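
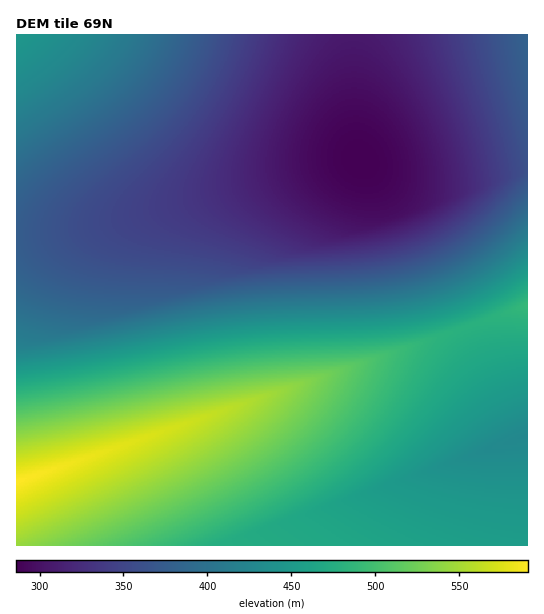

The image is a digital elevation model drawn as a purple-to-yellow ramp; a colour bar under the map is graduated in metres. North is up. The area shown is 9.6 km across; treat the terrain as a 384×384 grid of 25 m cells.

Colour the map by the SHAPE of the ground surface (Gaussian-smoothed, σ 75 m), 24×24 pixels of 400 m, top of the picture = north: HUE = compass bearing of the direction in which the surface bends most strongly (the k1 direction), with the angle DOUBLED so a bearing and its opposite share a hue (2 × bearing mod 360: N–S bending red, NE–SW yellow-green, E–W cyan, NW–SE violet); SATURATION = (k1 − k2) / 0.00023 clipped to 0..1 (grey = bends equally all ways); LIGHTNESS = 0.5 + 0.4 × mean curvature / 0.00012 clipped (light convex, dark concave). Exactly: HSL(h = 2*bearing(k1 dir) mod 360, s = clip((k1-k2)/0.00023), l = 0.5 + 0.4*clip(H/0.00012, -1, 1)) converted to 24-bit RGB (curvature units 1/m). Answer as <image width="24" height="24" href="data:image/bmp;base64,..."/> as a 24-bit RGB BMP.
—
<image width="24" height="24" href="data:image/bmp;base64,Qk32BgAAAAAAADYAAAAoAAAAGAAAABgAAAABABgAAAAAAMAGAAATCwAAEwsAAAAAAAAAAAAAf3+Df3+Df3+Df3+DgH+DgH+DgH+CfoKCboRkS3wyPnUiTX41b4RofoSDf4OEfoKFfoKFfoGFfoCFfn+FfX6Ffn2Ff32FgH2Ff3+Ef3+Ef3+Ef3+EgH+EgH+EgH+EgICEgICEgIGEfYSBaIVeR3wuPnYjT4E7boZtfYOGfoGGfYCGfX+GfX2Gfn2Gf32GgH2Fnn+2gH6Kf36Gf36GgH+GgH+GgH+GgICFgICFgIGFgIKFgIOGf4SGe4aDYYdXQnsrPXclUYJBcYZ4fH6HfHyHfnyHf3yGgXyG4rj868z/16f2mH6vgX6KgH+IgX+IgYCHgICHgIGHgIKHgISHgISIf4WIfoWJfoSJeIiGWoZQP3gqPnUnV4FIdISFgHuHgnuHfX+KgX2SrYTN6MP/7Mz/0aDxlH6ngoCLgYCJgYGJgYOJgYSJgIWJf4WKfoWKfoSKfYKKfICKe32JdIOHWIJKQXMpQ3MqYYBOfH+LfH6LfX2Lfn2Mhn2XuIrY7Mz/7Mz/y5rqkIChgYOLgYSKgYWLgIWLf4WLfYOLfIGLe36KenuKe3mJfXiIf3iIe3CEW35De4CLfH6LfH2MfX2Mf32MgH6Mgn+MjH+bwpLh7Mz/68z/wpXiiIGbgIWMf4SLfYKLfICLenyKeXmJe3iJfneIgHaIg3aHhnaHeoGJe3+Ke32KfHyLfn2LgH6Lgn+Lg4CLg4KLg4KMkIKgyZvo68z/68z/tozZgX2We32KeXmJeneIfHaIf3WHgnSHhXSHh3WGcYZ9eYCHen6He32IfH2If36JgX+Jg4GJg4KJg4OJhIWKg4aKgoWLkYGlzp/v68z/5r7/rH7OgXWPfnSGgHOGg3OGhnOGhnODOHIiO3MlV4FLdIN9fH6Dfn6EgICFgoGFg4OGhISGhIaHhIaHg4aHgYSHf4GHfXyIlHir0pr07Mz/4Kn+qHLCiHCKhXGChXJ/dIB4an9pTXo7Om4gQHMnYoFSe4F5gIJ/goSAg4WBg4aBg4aCgoWCgYODf3+DfXuCfXiCfXWCgHGFnm6z2pn67cn/3577qnG3cH5wcX1wcn1xdH1ybH9jTno0PHEeR3koaoZWgId3god8goZ8gYR9gIJ+f319fnp/fnZ/fnJ/f29/gG5+gG19hm2CrW+846X8cXxrcXxrcXxsc31sdX5td4BueYJuboVbTX4tP3UbS34qb4daf4R1gIF4fnx4fHZ4fHN5fG96fW15fmt5f2t4gGx3gW51g3B0cnxpcXxocXxocn1oc35odYBpd4NqeYVrfIdsfIhsbYhUSnsoPXAbTXctcH1denRxenBzem10e2t0fGp0fWp0fmxzgG5ygnBxdXxoc3xncnxmcn1mcn9ldIFmdYNmd4VneYdoe4hpfIdrfYVse4NrZ35PQ2wlOmEcTWwxdXNdeGlwemlxe2pxfWxxf29wgnRxeHxqdnxpdH1nc35mc4Bmc4JldIRldYZmd4dmeIhneYdoeoRqeoFre31teXdtdnNpYHFIPl8iOVodU2w2eHBhfG5vfnJxgXhzfH1ueX1td35rdX9qdIFpc4NodIVndIdndYdndodod4ZoeINqeH9reHtsd3ZtdW9sdGttdWpudGdlXHBDP2IhP2UgXHk/f4Jsfnx0fX5zen5xeIBvdoJudYRsdIZrdIdqdYdqdYdqdYVrdoFsdn1tdnludXRuc25uc2xwdGtydmxzd250eXB0enpsXHtCQnMhgHp5f315fX94eoF2eIN0d4VydodxdYdvdYdvdYZudYRvdIBvdHxwdHdxdHNxc290dG11dG12dm53d3B4eXR4e3h4fn56gIN6hHyBgn6AgIF/fYJ9e4R7eYZ5d4d3doh1dYd0dYV0dINzdH90dHt1c3d3cXF3cW93cW14cm15c296dXJ7d3Z8ent9fIB8f4R8h36HhH+GgoGFgYSEgIaDfoeBfIh/e4h+eYd9eIV8eIN8d399dXt9cnV8cG98b218b2x9cG19cW9+c3J/dniAe36AfYOAfoZ/h3+KhoGJhIKIg4OIg4aIgoiHgImGf4iFfYiEfIaEeoOEd36CdHiBcXOBbm6BbWyBbWyCbm2CcG+Dc3SDd3qDe4CEfoWFf4eCh4CLhoKLhYOKhISKhIaKhIiKg4mKgYmJf4iIfYWHeoCGd3uFc3aFcHGFbW2FbGuFbGuGbW2Gb3CGc3WGd3uHe4CGf4aHgYiFh4GKh4OKhoSKhYWKhYaKhYiKhIiKgoiJgIaJfYKIen6IdnmHcnSHb3CHbG2Ia2uIa2uIbW2Ib3GJc3aJd3uIfICIf4WHgoiG"/>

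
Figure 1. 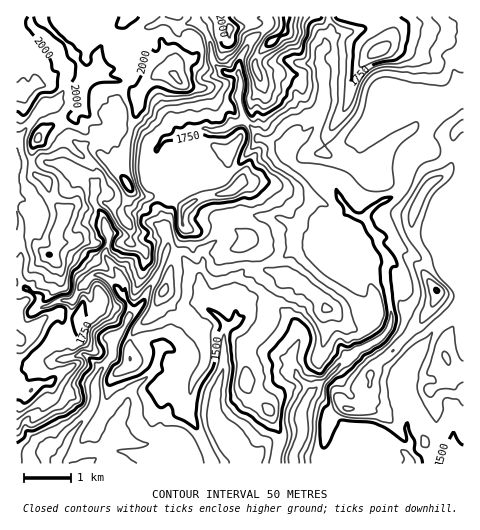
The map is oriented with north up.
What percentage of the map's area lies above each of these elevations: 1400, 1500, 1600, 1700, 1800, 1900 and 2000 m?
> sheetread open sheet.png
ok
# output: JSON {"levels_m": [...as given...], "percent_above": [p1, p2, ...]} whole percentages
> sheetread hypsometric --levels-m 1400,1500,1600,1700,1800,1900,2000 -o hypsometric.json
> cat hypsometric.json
{"levels_m": [1400, 1500, 1600, 1700, 1800, 1900, 2000], "percent_above": [96, 84, 52, 36, 23, 15, 4]}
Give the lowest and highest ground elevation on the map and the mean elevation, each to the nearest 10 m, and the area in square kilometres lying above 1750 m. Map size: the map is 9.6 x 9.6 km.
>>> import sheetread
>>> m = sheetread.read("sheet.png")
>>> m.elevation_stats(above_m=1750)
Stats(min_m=1320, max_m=2110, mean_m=1660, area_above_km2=28.2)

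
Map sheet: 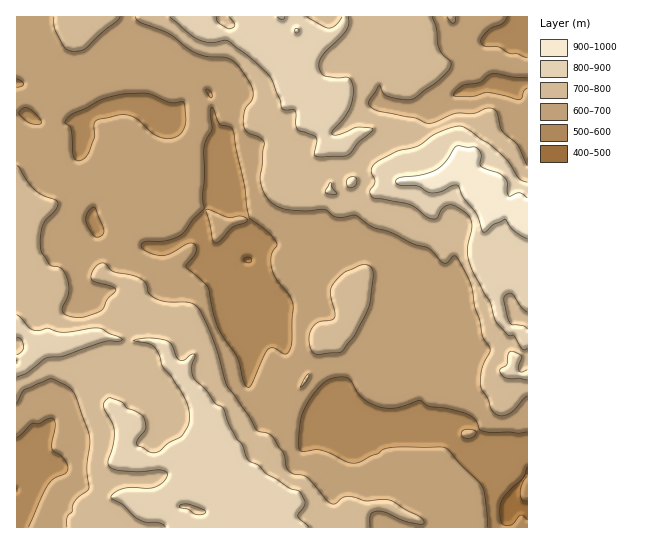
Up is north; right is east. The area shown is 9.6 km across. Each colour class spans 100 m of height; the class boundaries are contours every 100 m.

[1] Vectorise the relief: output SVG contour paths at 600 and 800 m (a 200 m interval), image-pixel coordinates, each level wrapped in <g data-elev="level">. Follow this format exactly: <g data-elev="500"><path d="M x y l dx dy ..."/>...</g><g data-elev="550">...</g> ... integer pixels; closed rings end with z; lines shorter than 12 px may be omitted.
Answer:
<g data-elev="600"><path d="M488 527l-3-28-2-12-36-38-8-2-49 1-7 1-5 5-17 8-7 1-8-1-15-8-10-4-19 1-3-2-1-7 2-21 3-10 8-14 12-14 10-5 10-1 7 3 7 11 6 7 15 8 17 2 26-8 8 6 20 3 20 6 6 4 4 10 4 2 35 2 9-1"/><path d="M465 438l8-1 3-3 0-3-6-2-7 1-2 4z"/><path d="M17 438l14-14 8 0 8-5 6-1 2 3 0 5-3 23 11 9 5 9-2 6-12 5-6 7-20 42"/><path d="M249 387l-3-1-3-5-6-24-19-30-5-16-5-24-22-20 0-2 10-12-1-8-2-2-4 0-18 10-9 3-13-3-6-4-2-3 1-3 3-1 20-1 14-5 6-5 9-13 10-9-1-12 1-20 0-27 2-10 6-10-2-17 1-6 3 3 5 14 11 3 3 3 12 56 4 32 18 13 9 11 1 4-4 5-2 6 1 12 5 11 12 15 4 10-1 36-2 9-3 3-2 1-11-6-5 1-6 8-11 26z"/><path d="M214 242l3 1 2-2 12-13 15-6 2-3-7-3-14 1-17-7-4 0z"/><path d="M95 237l-6-9-3-9 2-8 6-4 10 24-3 5z"/><path d="M78 161l-3-2-2-4-2-26-6-7 8-8 29-15 21-5 24-1 22 9 13 0 2 1 2 16-1 8-5 7-7 4-8 0-8-2-20-17-8-4-10 0-22 5-3 5 0 13-5 15-6 6z"/><path d="M31 124l-5-3-7-7 0-3 4-3 4 0 4 2 10 12-2 2z"/><path d="M210 97l-4-8 3 1 2 3 1 4z"/><path d="M527 88l-2 2-3 8-3 2-30-7-18 4-18-2 2-4 7-5 19-4 10-8 36 4"/><path d="M17 79l6 3 1 3-7 2"/><path d="M527 58l-9-4-9-1-11-6-13-1-4-3 1-5 5-7 6-4 9-3 5-7"/></g><g data-elev="800"><path d="M309 527l-11-10 0-3 7-11-4-10-12-5-22-14-9-9-9-4-7-17-5-5-7-13-7-18-8-4-9-14-12-12-2-11 3-12-1-1-3 0-6 6-4 1-4-4-5-11-3-4-10-3-14-1-12 3 16 3 7 5 4 8 2 9 10 11 14 24 3 12 0 10-8 14-12 6-10 8-8 2-14-9 1-5 8-10-3-12-8-6-8-3-8-7-9-3-4 2-2 3 0 4 8 16 2 10-1 13-5 15 1 5 4 3 6 2 20 1 20-2 6 1 3 3-5 8-8 5-6 1-24 0-9 3-5 6 2 2 10 6 15 14 8 3 13 1 4 2 2 2"/><path d="M195 514l-6-5-8-1-2-2 4-2 6 0 17 7-3 3z"/><path d="M17 377l10-4 19-15 16-2 40-14 7-1 9 0 4-2-24-11-33 4-18-4-13 2-5-3-12-12"/><path d="M527 370l-5 2-3-1-1-4 4-10-3-3-8-3-3 3-1 11-7 5 2 5 4 3 21 2"/><path d="M17 337l5 3 2 7-2 4-5 4"/><path d="M527 329l-4-3-10-1-3-2-3-9-3-17 3-3 4-1 11 14 5 5"/><path d="M328 194l9 0-5-7-1-4-2 0-4 8z"/><path d="M348 187l5 0 2-1 2-5-2-4-4 0-4 2 0 4z"/><path d="M527 182l-8-3-12-18-17-16-25-18-7-1-20 7-20 13-20 5-21 11-5 7-1 4 4 9-5 9 1 4 3 3 36 7 16 11 5 3 6-1 5-9 8-4 5 1 12 8 4 5 1 6-5 26 6 20 17 31 7 21 12 13 5 0 8 13 3 1 2-2"/><path d="M170 17l27 22 13 4 17-2 30 22 15 16 8 20 2 10 4 1 7-1 2 2 1 14 2 5 15 5 3 3-1 17 7 2 25-2 12-13 14-12-3-2-12-1-20 8-6-1 1-4 10-11 7-12 3-12 0-9-3-7-3-2-10 1-14-3-3-5-1-7 6-10 21-23 3-6-1-7"/><path d="M229 17l6 8-1 2-4 2-11-6-3-6"/><path d="M342 17l-7 8-6 3-22-11"/></g>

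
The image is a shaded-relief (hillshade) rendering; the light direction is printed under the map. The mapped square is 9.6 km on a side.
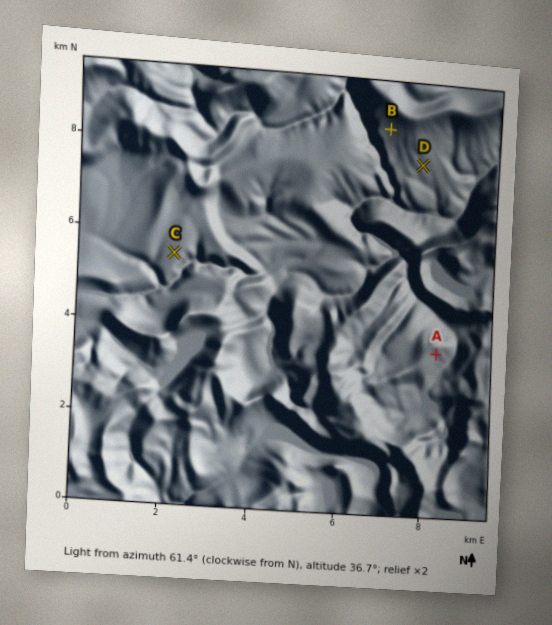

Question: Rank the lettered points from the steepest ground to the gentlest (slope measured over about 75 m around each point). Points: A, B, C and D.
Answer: A B D C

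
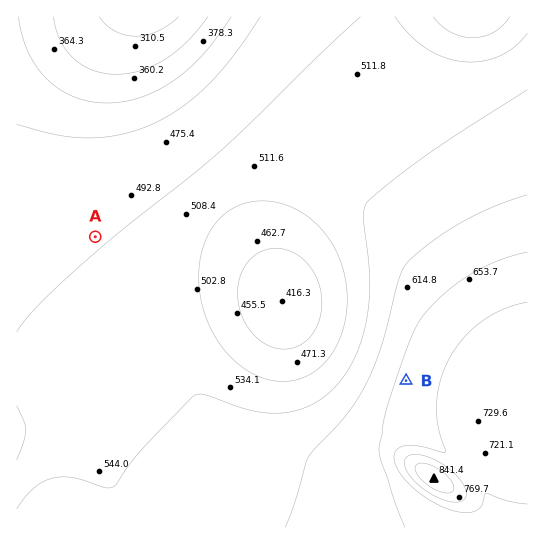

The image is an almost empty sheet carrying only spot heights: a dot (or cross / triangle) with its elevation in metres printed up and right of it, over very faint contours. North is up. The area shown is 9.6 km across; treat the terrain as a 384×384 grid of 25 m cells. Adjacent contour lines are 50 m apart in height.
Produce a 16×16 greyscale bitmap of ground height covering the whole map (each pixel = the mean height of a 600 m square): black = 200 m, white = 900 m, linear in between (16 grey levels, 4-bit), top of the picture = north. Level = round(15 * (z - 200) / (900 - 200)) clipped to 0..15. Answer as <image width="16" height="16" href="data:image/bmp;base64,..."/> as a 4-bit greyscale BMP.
<image width="16" height="16" href="data:image/bmp;base64,Qk32AAAAAAAAAHYAAAAoAAAAEAAAABAAAAABAAQAAAAAAIAAAAATCwAAEwsAABAAAAAAAAAAAAAAABEREQAiIiIAMzMzAERERABVVVUAZmZmAHd3dwCIiIgAmZmZAKqqqgC7u7sAzMzMAN3d3QDu7u4A////AIiIiIiZmau7eHiIiImazbt3d4iIiZq7u3d3eIiImqu8d3d3d3eJq7x3d3dmVnmru2d3d2VVeKq7Znd3ZVV4mqpmZ3dlVniZmmZmd2ZneIiZZmZnd3d4iIhmZmZ3d3d4iFVVZmZ3d3eIVERVZmd3d3dEMzRWZnd3d0MiI0VmZ2VW"/>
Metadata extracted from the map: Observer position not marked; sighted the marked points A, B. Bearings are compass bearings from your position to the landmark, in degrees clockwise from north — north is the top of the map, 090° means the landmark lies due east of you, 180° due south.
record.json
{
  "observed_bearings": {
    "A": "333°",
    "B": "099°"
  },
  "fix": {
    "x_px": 148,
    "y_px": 340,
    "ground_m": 530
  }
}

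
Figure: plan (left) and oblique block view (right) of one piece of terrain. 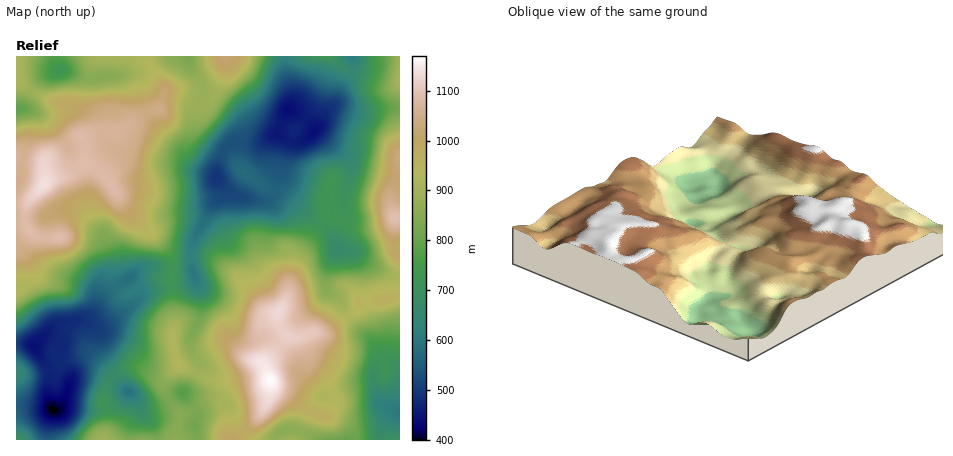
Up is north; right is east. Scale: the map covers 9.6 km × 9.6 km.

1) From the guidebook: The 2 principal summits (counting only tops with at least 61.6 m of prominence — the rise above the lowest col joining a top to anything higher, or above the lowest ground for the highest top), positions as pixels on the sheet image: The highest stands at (270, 380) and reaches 1170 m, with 771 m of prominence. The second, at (44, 184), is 1141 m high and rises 427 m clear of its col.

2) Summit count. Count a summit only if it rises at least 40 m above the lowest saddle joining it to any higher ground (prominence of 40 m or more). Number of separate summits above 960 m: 3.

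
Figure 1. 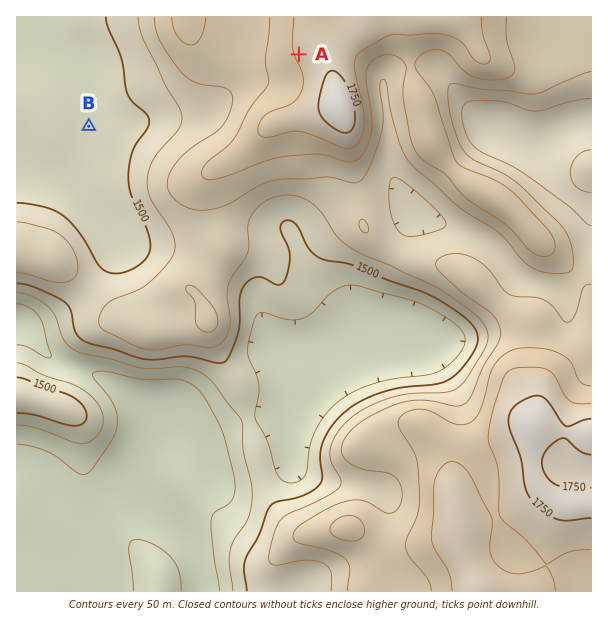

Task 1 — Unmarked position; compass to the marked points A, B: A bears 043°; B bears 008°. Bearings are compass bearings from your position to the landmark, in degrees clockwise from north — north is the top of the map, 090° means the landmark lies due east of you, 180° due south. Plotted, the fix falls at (63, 307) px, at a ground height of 1490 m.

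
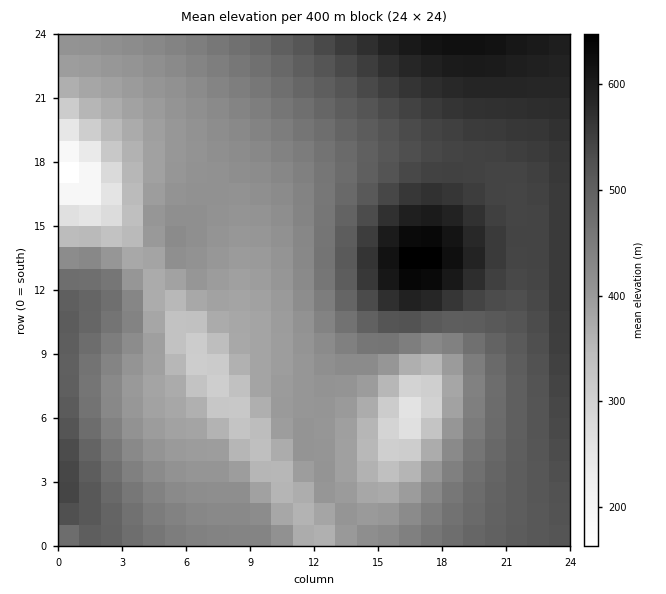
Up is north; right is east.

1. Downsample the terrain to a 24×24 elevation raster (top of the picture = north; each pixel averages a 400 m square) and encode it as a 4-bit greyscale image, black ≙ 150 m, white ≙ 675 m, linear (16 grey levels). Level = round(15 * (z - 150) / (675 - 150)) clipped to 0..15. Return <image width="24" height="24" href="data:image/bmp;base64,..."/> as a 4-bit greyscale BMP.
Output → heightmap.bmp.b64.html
<image width="24" height="24" href="data:image/bmp;base64,Qk2WAQAAAAAAAHYAAAAoAAAAGAAAABgAAAABAAQAAAAAACABAAATCwAAEwsAABAAAAAAAAAAAAAAABEREQAiIiIAMzMzAERERABVVVUAZmZmAHd3dwCIiIgAmZmZAKqqqgC7u7sAzMzMAN3d3QDu7u4A////AJqpmYiIhmeIiZqqq7qpmIiIdnd3iJqqq7qpiIiHZnd2eJmqq7qYh3d2Z3dlZ4mqq7qYd3dlZ3dkVomqu7mHd3ZWd3dkNXmau6mHd2VWd3dlNHiau6mHdlVXd3d2RHiau6mHdlVnd4iHZnmau6mYdVVnd4iZiImqu6qYdVZ3d4mruqqrvKqYZmd3eJq83Mu7vJmXZ3d3eJrN7ty7vIh2eHd3eJrN7tzLvGZWeId3iJrN7tzLvDNFeId3iJq83dy7vBE2d4iIiJqrzMy7vAFGd3iIiJmru7u7vBNWd3iIiZmqu7u7zDVmd3iImZqru7zMzFZnd4iImaq7vMzMzGd3eIiJmqu7zMzMzHd3iIiZqrvMzd3d3XeIiImaq7zN3d3d3Q=="/>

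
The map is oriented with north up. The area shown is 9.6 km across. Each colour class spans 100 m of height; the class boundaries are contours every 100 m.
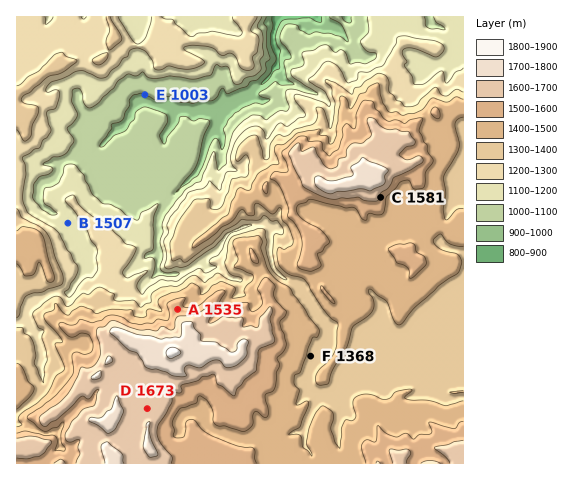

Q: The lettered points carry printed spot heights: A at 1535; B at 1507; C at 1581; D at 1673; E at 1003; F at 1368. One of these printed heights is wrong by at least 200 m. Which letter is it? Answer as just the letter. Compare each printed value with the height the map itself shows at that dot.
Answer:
B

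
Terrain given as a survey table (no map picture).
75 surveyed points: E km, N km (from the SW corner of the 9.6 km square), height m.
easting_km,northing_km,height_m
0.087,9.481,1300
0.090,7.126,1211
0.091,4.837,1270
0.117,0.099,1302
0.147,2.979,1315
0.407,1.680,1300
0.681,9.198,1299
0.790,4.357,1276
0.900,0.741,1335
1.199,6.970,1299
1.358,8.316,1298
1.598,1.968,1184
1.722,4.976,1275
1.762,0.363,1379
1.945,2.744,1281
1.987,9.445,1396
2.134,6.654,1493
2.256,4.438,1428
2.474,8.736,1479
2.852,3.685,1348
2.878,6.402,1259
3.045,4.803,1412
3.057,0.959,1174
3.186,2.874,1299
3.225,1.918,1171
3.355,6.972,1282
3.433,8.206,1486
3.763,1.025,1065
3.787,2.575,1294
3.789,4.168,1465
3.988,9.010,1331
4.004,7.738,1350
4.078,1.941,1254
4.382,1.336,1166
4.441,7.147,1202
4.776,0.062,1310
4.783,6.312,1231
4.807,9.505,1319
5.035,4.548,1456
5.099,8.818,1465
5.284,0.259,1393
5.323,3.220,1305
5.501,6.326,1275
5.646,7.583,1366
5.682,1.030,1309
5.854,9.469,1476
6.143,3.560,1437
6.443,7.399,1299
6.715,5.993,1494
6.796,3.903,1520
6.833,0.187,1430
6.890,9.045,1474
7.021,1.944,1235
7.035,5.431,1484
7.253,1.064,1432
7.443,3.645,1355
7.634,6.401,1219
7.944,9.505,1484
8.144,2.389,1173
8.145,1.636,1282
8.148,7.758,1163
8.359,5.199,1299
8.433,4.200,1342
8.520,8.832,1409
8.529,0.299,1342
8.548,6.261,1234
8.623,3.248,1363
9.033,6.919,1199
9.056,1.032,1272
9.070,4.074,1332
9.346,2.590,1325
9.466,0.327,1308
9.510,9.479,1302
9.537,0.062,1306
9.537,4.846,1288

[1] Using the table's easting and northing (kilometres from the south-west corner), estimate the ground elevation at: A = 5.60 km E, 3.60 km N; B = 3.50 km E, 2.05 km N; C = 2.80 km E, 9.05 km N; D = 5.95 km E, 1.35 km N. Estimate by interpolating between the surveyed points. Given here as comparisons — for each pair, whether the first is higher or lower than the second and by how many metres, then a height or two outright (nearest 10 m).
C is higher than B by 240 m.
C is higher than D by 210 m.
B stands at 1240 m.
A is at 1340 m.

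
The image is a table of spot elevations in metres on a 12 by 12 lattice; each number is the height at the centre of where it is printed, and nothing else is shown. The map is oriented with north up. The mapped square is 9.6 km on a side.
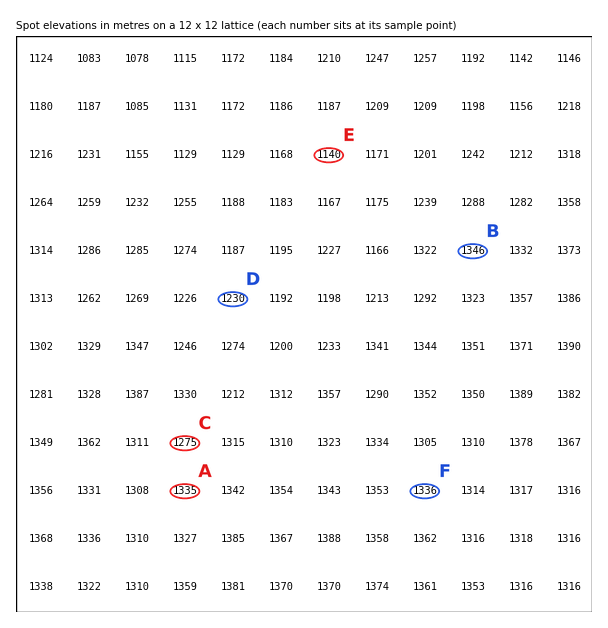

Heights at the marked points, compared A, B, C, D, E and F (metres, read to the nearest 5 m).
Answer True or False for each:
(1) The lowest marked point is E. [True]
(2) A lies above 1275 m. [True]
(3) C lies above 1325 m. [False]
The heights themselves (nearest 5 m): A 1335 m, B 1345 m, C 1275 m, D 1230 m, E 1140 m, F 1335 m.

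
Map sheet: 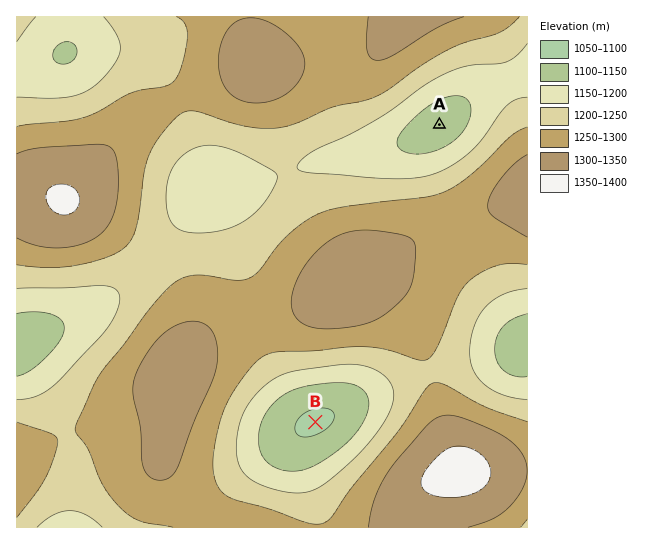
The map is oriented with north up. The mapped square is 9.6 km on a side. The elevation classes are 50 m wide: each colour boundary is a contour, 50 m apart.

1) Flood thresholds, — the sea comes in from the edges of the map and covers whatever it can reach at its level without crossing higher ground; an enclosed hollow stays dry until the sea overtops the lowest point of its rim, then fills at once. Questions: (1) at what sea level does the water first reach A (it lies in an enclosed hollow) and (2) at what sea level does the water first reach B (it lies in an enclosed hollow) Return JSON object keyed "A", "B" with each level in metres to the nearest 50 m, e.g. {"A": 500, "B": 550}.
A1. {"A": 1200, "B": 1250}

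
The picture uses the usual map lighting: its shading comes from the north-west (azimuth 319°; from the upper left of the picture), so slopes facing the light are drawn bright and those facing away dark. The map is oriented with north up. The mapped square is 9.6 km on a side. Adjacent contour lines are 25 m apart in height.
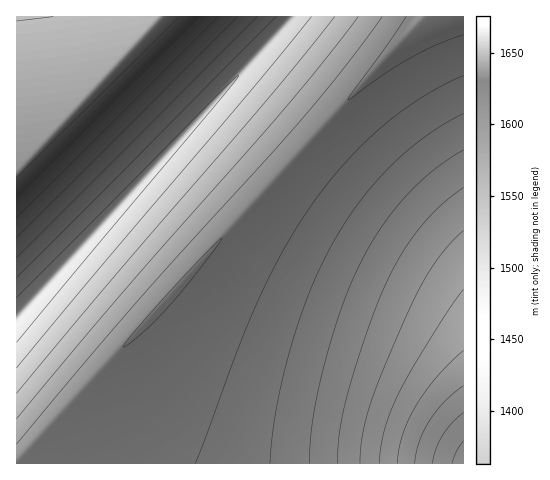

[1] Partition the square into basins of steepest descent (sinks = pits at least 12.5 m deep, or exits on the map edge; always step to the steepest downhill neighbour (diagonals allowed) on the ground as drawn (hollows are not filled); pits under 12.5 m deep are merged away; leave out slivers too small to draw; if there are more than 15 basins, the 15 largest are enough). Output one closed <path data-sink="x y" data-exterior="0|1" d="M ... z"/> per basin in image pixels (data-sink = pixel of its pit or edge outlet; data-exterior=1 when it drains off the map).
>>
<path data-sink="463 463" data-exterior="1" d="M463 16l-38 0-3 3-400 440-2 5 444-1z"/><path data-sink="17 318" data-exterior="1" d="M424 16l-408 1 1 447 3-1z"/>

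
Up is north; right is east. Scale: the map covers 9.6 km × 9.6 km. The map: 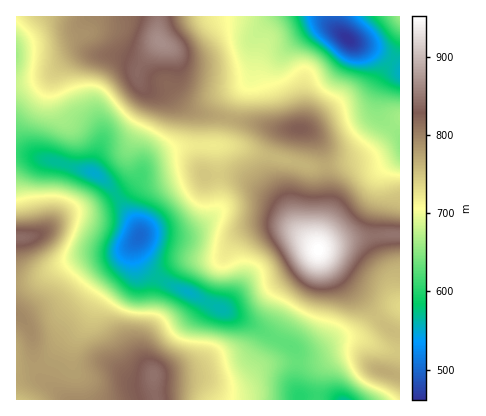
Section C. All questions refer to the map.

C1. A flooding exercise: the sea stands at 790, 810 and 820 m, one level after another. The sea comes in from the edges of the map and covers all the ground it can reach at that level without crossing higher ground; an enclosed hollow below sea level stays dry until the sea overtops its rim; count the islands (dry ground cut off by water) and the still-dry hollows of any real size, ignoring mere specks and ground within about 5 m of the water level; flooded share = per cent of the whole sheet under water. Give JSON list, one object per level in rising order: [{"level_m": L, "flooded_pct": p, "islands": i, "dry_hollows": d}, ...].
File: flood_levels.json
[{"level_m": 790, "flooded_pct": 80, "islands": 1, "dry_hollows": 0}, {"level_m": 810, "flooded_pct": 86, "islands": 1, "dry_hollows": 0}, {"level_m": 820, "flooded_pct": 89, "islands": 1, "dry_hollows": 0}]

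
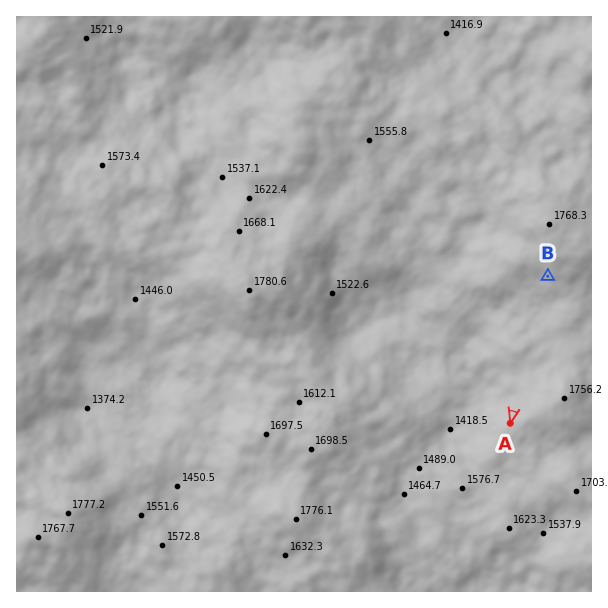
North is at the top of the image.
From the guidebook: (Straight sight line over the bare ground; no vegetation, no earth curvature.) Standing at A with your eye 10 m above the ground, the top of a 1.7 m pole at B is visible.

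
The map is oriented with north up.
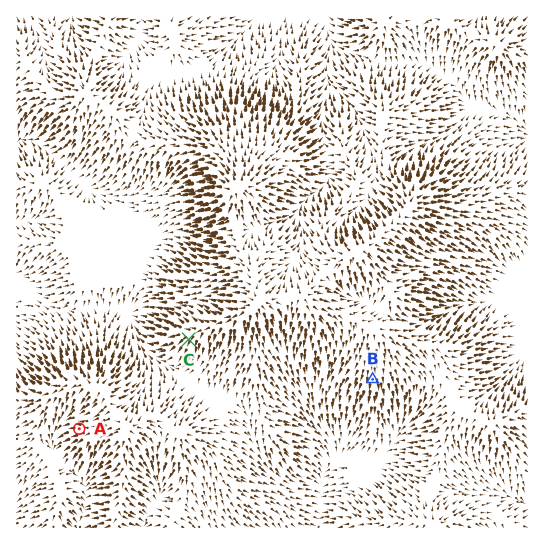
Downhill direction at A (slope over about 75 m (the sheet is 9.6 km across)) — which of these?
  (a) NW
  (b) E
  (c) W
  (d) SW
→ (c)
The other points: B S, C SW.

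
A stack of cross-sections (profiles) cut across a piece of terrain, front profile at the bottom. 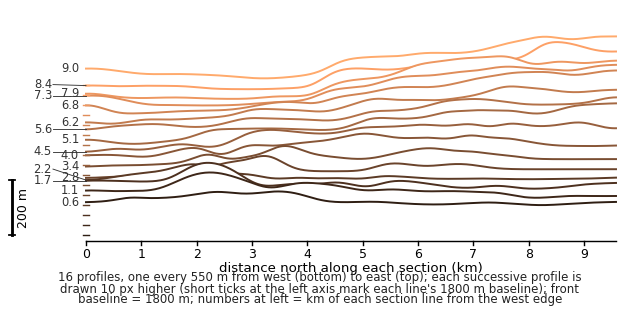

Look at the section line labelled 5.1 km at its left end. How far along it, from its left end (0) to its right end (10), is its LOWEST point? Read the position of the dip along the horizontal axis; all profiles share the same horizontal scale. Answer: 1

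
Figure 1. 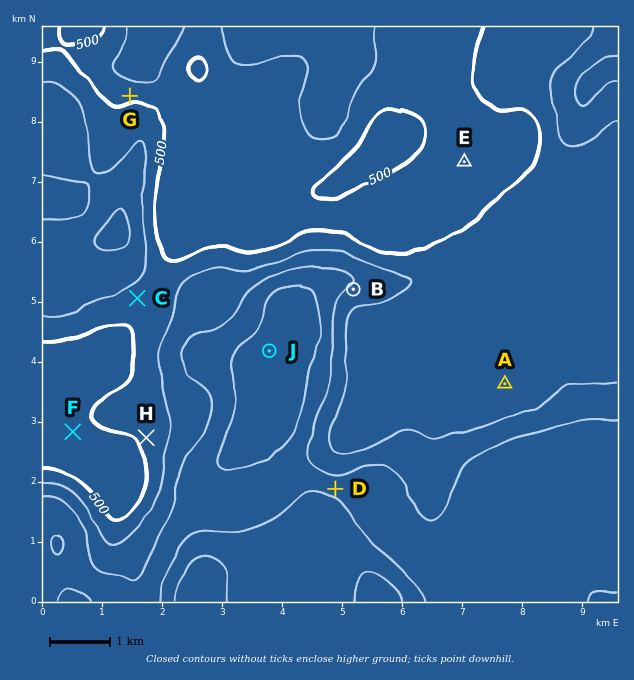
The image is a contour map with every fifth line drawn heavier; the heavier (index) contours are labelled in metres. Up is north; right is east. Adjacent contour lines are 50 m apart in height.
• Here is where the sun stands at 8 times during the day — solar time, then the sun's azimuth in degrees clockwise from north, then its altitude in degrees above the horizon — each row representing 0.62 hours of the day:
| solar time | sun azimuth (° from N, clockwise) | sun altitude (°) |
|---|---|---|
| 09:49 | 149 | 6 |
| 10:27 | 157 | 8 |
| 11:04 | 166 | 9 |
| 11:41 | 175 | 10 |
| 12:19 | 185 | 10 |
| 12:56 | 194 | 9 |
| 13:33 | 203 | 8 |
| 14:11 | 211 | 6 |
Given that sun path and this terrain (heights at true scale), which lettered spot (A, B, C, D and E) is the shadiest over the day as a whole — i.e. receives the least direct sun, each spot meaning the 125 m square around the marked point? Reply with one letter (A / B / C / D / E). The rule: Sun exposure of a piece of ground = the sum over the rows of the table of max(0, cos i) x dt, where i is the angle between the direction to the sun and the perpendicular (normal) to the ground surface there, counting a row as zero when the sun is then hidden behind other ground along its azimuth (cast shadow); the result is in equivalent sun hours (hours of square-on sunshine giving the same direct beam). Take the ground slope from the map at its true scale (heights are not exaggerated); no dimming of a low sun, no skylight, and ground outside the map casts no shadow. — D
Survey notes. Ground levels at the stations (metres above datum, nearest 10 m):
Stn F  470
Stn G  480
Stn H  510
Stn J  670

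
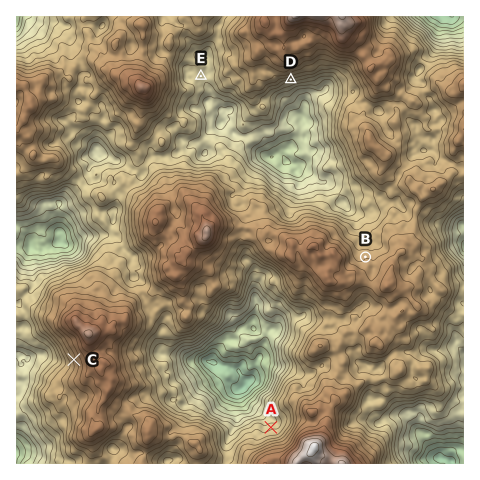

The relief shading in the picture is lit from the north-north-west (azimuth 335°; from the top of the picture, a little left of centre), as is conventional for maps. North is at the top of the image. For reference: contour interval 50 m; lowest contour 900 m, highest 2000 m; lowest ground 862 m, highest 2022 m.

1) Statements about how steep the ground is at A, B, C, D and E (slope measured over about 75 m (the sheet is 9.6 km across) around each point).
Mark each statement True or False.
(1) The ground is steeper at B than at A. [False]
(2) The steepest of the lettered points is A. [False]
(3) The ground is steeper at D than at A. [True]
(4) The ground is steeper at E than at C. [False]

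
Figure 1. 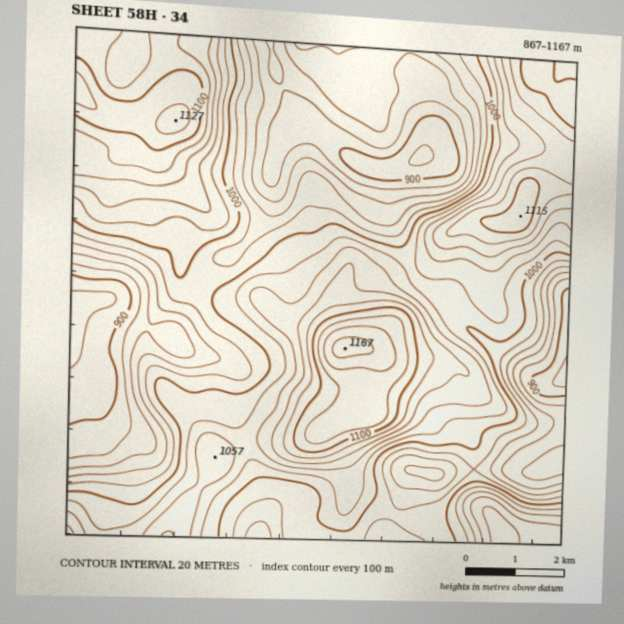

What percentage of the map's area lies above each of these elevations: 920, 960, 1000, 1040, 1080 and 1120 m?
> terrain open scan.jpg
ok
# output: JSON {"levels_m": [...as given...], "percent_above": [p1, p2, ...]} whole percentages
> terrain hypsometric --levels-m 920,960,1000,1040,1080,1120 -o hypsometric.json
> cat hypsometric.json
{"levels_m": [920, 960, 1000, 1040, 1080, 1120], "percent_above": [89, 73, 54, 32, 16, 4]}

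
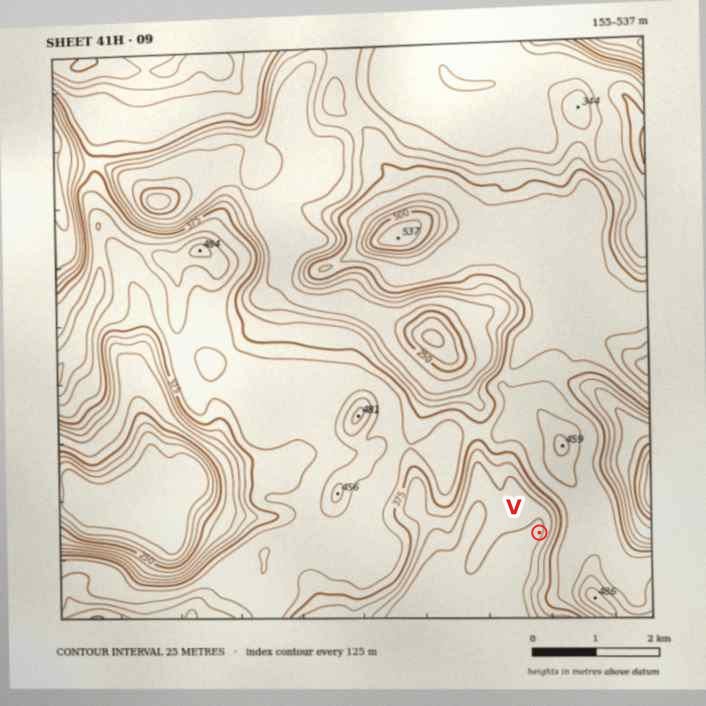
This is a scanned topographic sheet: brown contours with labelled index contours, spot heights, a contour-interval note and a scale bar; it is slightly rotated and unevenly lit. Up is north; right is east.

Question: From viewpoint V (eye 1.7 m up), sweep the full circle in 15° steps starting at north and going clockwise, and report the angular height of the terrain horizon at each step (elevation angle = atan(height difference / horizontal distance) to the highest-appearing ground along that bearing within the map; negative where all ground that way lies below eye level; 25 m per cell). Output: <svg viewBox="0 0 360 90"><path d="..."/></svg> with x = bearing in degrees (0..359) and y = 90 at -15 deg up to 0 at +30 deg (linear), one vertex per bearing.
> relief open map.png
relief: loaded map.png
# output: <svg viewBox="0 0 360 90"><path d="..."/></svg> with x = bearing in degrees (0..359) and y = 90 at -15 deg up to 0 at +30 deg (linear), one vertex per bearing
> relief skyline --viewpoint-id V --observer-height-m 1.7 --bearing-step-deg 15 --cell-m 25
<svg viewBox="0 0 360 90"><path d="M0 47l15-3 15-2 15-3 15-3 15-3 15-2 15-2 15 1 15 2 15 4 15 7 15 8 15 7 15 3 15 0 15-2 15-4 15 0 15 0 15-3 15 1 15 2 15-2"/></svg>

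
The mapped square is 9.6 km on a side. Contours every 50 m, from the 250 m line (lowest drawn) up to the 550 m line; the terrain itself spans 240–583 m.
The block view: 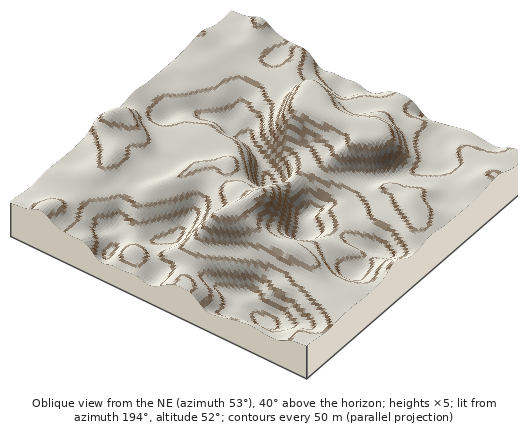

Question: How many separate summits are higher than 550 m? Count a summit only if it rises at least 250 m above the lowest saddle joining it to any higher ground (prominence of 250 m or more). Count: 1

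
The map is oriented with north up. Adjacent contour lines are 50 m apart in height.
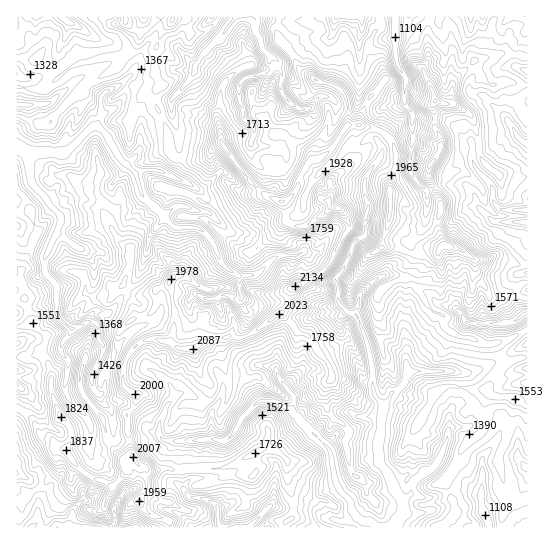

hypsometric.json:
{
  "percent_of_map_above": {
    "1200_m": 90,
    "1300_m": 78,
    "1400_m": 60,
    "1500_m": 44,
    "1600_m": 32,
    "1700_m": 21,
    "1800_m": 13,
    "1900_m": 7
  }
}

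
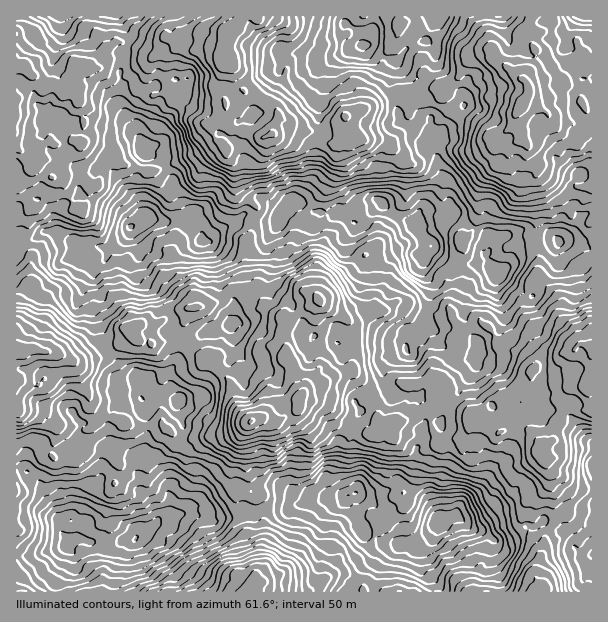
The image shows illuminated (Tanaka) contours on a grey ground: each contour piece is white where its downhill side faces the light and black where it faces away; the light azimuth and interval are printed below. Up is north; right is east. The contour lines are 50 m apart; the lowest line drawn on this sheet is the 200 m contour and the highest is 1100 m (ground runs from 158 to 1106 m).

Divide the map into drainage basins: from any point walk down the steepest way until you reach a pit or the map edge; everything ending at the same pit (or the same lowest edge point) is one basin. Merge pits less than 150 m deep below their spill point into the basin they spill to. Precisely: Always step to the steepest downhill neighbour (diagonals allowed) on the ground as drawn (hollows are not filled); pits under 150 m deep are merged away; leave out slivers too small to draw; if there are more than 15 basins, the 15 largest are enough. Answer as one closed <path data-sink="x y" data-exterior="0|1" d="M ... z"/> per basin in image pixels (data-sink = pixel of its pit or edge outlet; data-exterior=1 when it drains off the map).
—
<path data-sink="438 521" data-exterior="0" d="M237 289l-6 0-9 11-6 2-13 5-33 5-9 10-6 3-20 0-5 5 2 5-28 23-30 3-20-9-16-3-21 1-1 58 4 2 19 2 11 7 6 9 0 9-4 12 0 7 4 2 12-1 4-8 0-8-12-13 12 11 8 1 6 5 9 0 21 15 8-19 0-15 2-4 8 5 30-1 15 13 48-5 19-10-14 40 0 21 2 4 5 4 12-1 5 3 2 14 6 12 1 16-3 9 0 21-6 8 2 7-12 6-3 4 291 0 6-5-5-14 9-24 2-13 8-15-1-30-3-6 0-14-6-13 0-8 9-12 3-13 4-8 0-13 6-12 6-6 13-1 7-7 0-31-13-3-6 6-9 4-12 14-18 0-4 12-3 4-6 1-5 7 0 4 3 6-28-4-12 14-9 3-15-7-7-7-4-9-6-2-2 18-2 2-35 11-9 9-10 0 0-5-6-21-4-6 0-8-18-21 3-27-11-10 2-12-5-6-24-13-29 19-18-8-16-18-6 1z"/><path data-sink="131 227" data-exterior="0" d="M170 37l-4 1 2 4-6 9-9 5-21-10-16-4-13 11-1 4-9 9-15 1-5 7-1 10-6 6-19-4-9-8-5-2-9-10-8 0 1 284 21-1 16 3 20 9 30-3 28-23-2-5 5-5 20 0 6-3 9-10 33-5 13-5 6-2 9-11 11 1 6 5 6-2-7-11-3-42 6-4 6-30-14-14-6-13-1-12-6-8-3-10-12-12-3-11-14-6-11-14-12-5-10-23 0-10 2-11 14-10 0-8z"/><path data-sink="431 246" data-exterior="0" d="M515 116l-4 10-12 9-5 10-6-1-23 7-9-1-12-8-10 0-20 21-6 0-4-3-18-18-9-3-15 0-18-9-6 11-6 3-20-12-16 0-17-14-3 4-4 12-8 4-4 0-12-6-18-4-7 13 3 12 9 14 1 12 6 13 14 14-6 30-6 4 4 47 22 25 18 8 30-19 1-5 13-16 36-26 8 9 0 10 4 11-6 15 4 11 8 0 9-8 9-1 9 6 21 6 7 5 8 0 3-4 9 20 6-6 13-6 13 10 8 14 5 0 15 8 9 9 3 5 19 0 12-14 12-6-21-16-12-1-10-5-9-11-1-13 7-15 10-6-2-24-4-9 2-35-4-18 0-15 6-7 2-9-17-23z"/><path data-sink="135 539" data-exterior="0" d="M18 409l-2 1 1 182 225 0 16-10-2-7 6-8 0-21 3-9-1-16-6-12-2-14-5-3-12 1-5-4-2-4 0-21 14-40-19 10-48 5-15-13-30 1-8-5-2 4 0 15-8 19-18-14-8-2-4 1-6-5-8-1-10-9 10 11 0 8-4 8-12 1-4-2 0-7 4-12 0-9-6-9-11-7z"/><path data-sink="363 45" data-exterior="0" d="M485 16l-212 0 13 11 0 15-4 14-9 6-40 0 1 18 6 10 30 13 7 7 2 6 6-1 23-18 7 0 14 6 16 13 14-7 31-11 11 0 6 4 9-8 10-4 18 0 16-15 4-10 6-5 16-8 5 0 3 5z"/><path data-sink="57 17" data-exterior="1" d="M239 16l-222 0-1 49 8 1 9 10 5 2 9 8 19 4 6-6 1-10 5-7 15-1 9-9 1-4 13-11 16 4 21 10 6-2 7-9 1-8 13 1 6-4 17 0 4 4 11 4 9 13 2-17 9-12z"/><path data-sink="591 555" data-exterior="1" d="M591 379l-6 6-13 1-6 6-6 12 0 13-4 8-3 13-9 12 0 8 6 13 0 14 3 6 1 30-8 15-2 13-9 24 0 5 5 7-5 5 1 2 56-1z"/><path data-sink="584 17" data-exterior="1" d="M591 16l-58 0-3 2-2 18 7 12 0 12-11 17 4 9 17-7 15 0 4 1 1 4-11 12-17 2-9-4-1 4 7 4 47 0 7 10 4-1z"/>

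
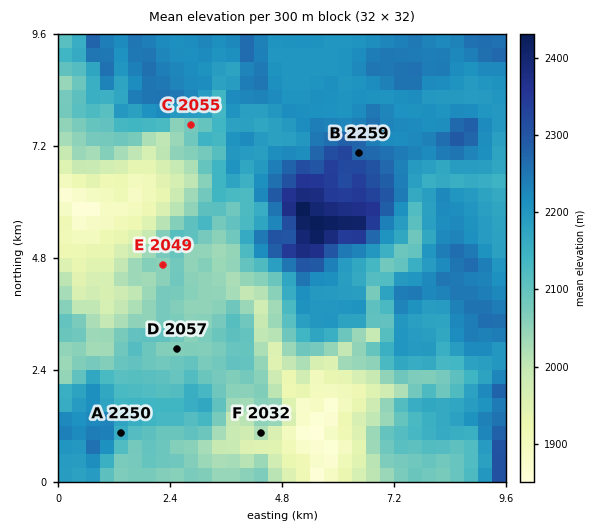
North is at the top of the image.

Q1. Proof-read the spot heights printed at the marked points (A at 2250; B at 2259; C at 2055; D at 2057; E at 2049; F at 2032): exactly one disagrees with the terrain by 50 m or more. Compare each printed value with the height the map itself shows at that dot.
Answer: A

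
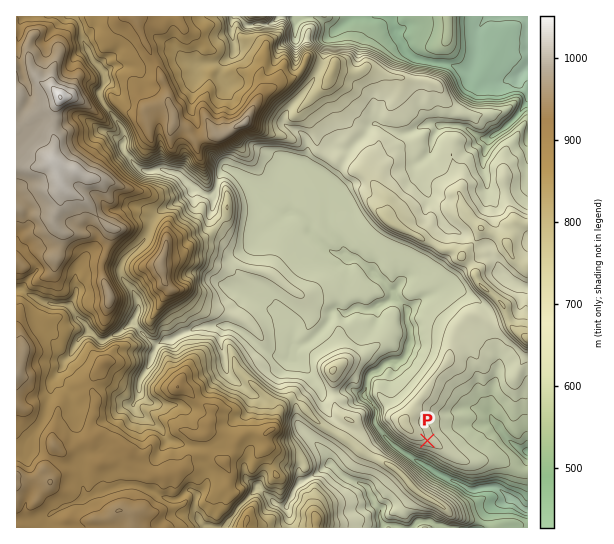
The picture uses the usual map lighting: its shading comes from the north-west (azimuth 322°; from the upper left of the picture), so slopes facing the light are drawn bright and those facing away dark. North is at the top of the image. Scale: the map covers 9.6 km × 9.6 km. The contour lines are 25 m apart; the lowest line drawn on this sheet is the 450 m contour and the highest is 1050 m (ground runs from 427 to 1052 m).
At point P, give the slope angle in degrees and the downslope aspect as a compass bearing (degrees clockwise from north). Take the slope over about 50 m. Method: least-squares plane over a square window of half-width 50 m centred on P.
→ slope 5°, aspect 141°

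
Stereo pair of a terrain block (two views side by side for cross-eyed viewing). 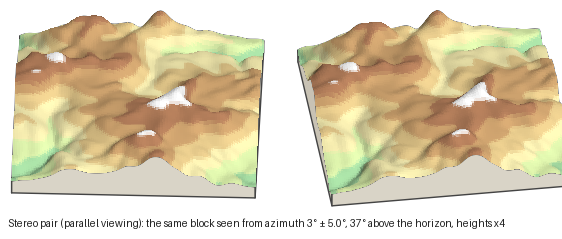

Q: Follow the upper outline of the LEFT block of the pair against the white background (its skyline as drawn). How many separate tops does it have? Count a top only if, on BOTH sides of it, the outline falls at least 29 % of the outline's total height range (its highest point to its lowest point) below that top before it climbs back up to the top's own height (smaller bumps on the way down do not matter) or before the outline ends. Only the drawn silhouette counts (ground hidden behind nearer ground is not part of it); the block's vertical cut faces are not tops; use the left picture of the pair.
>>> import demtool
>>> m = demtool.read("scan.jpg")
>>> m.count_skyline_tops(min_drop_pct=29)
0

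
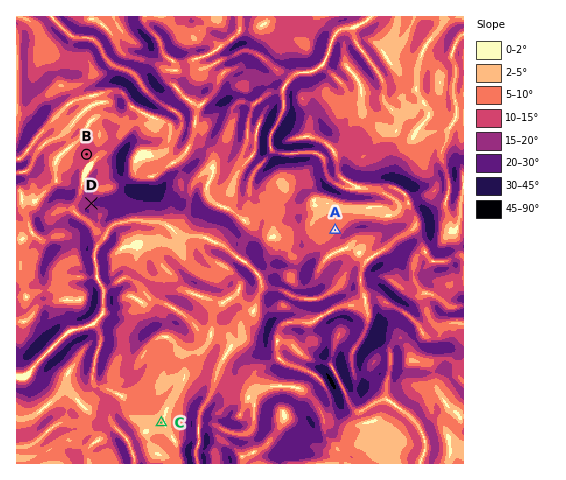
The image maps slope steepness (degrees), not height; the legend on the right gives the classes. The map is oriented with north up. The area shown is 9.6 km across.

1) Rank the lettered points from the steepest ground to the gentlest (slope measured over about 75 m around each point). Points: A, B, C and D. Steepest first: D B A C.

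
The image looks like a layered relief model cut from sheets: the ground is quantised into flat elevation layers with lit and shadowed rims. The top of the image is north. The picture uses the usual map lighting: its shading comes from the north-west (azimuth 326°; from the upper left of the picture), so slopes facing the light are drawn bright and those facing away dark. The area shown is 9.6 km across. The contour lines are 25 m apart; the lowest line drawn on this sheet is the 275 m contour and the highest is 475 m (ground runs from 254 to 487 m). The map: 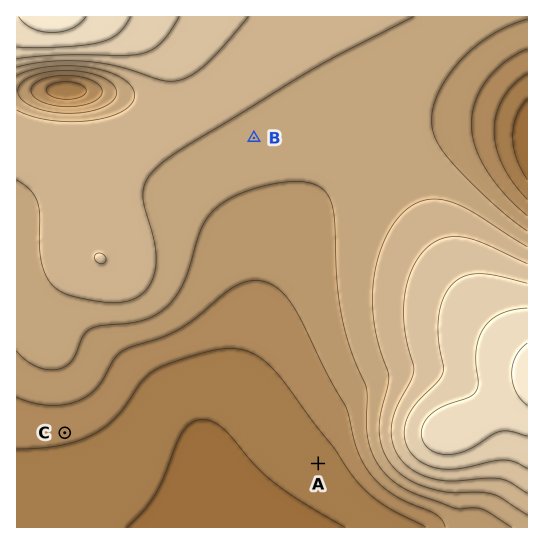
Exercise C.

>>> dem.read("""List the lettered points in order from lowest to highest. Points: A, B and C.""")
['A', 'C', 'B']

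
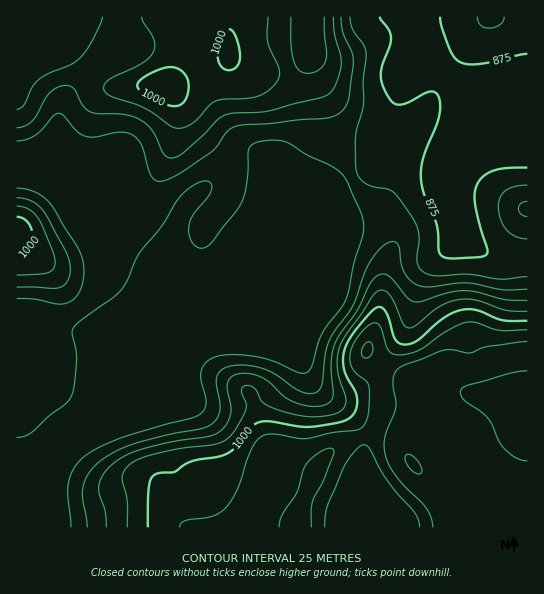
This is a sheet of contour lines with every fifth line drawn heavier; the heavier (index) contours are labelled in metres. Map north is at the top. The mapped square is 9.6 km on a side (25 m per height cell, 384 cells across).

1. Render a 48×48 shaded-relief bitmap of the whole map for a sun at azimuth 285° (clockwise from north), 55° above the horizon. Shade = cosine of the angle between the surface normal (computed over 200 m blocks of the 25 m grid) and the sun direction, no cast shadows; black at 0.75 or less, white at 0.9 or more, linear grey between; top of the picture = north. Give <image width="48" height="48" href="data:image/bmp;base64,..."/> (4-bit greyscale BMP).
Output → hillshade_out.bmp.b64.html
<image width="48" height="48" href="data:image/bmp;base64,Qk32BAAAAAAAAHYAAAAoAAAAMAAAADAAAAABAAQAAAAAAIAEAAATCwAAEwsAABAAAAAAAAAAAAAAABEREQAiIiIAMzMzAERERABVVVUAZmZmAHd3dwCIiIgAmZmZAKqqqgC7u7sAzMzMAN3d3QDu7u4A////AHd5q7qqqqqYiImIeJlzJXd3d3m6h3h2Znd5q7qqqqmIeJmYeIh0JXd3d4mph3d3d3d5q7qaqpmHeJqph4iFJGd3eJmYd3d3d3d4q8upqph3eIqqh3iGM1d3eamHd3d3d3d4q8y6qYd3d4mqmHeHUkd3mqhmZ3d3d3d4mszLupiIh4iqqHeIYzZ4q5dmZ3d3d2Z3iavMy6mZiImrqXd4dSR6uodmd3d3d2ZmeJq7u7qpmZq8uYd5l0R6uodnd3eIiGZmZ3iZqqqqmrzMuYd5qXZ6uod3d3iIiGZmZnd3iZmZms3cqXd4mqmaqod3d3iJiGZmZmd3d3iIms3bmHd4mry6qZh3d3iIiGZmZmZ3d3d3is3KhmZnm83LmYh3iIiIh2ZmZmZ3d3d3is3JZUVorMzLqYh3iIiId2ZmZVZ3d3d3ms24ZERpzduqqph3eIiIh3ZmVVZ3d3d3mruoZUV63+uImqmHd4iYiHd2VVZ3d3d3iaqYdmaK7/2GeaqYdniYiHd2VVZ3d3d3eIiHd3eK7/+kNpu6h3iIiHd3ZVZ3d3d3d3d3d3d53//FE3vLmIeIiHd3ZVZ3d3d3d3d3d3d4vv/nEmrMqYd3iXd3ZVVnd3d3d3d3d3d3nP/6Mlm7uoZniGd2VEVWZ3d3d3d3d3d3ed/8UkiruoZWeFZmU0VVV3d3d3d3d3d3eL79Y0eaqYZniFVVMjVlVnd3d3d3d3d3d538dEaJqXZniFVUIjVlRXd3d3d3d3d3d5zcdDVomYd4iWVTITZ1RGd3d3d3d3d3d4vLhDNXiIeIiGVDIkZ2RFd3dmZ3d3d3d4q6hTJFd3iIh1QyI1eHVEZ4hlVnd3d3d3mqlkI1Z3iIh0MRJGeIZEV4h1Vnd3d3d3iql1M1Z3iZh0IANnd4hkRoiGVWd3d3d3iZh1RFZ3mqmEMSV3d3h1RXiHZVZ3d3d4iIh1RGd4mrqVQ0Z3d3eGVGeIdVZ3d3d4iIdlRWd4mrqWZmd3d3eHVEZ4dlVnd3eIh3dlRnd4mqqXd3d3d3eIZDRndlVnd3eId3dlVnd3iZmHd3d3d3eZdTNWdlVnd3d3dndlVnd3eIiHd3d3d3ealkNFVVVnd3d2ZndlRnd3d3d2Z3d3Znial0M0RVZneHdmVnd1RWd3d3d0RWeHZmeaqFMzNFVmd3dlVWiGVWd3d3dzI1iHZWeJmFQiNFVVZnZVRWeHZVd3d3dzIkiYZmaIh1QyNFVEVWZUNFZ4dlZ3d3dzIUeYdmd4h1Q0RVVERVVTI0V4h2Z3d3d1MjeZmIiIdlRFVlVVVVVDIkVnh2Z3d3d2UzWJmZmZdlVmZlVVZlQyETVniHd3d3d3ZURniZqqh2Z3dlVWd2UxATRneHd3d3d3d2VFZ4mqmHd4dlVWd3UxASRnd4h3Zmd3d3ZUVneaqHeIhlVWeHUhEjRWd4iHZmZnd3dlVWeJmHeIhkVniHQQI0VWd4mHdlVnd3d2ZWeJiHeIhlVniHMAJGZmeImYdmZnd3d3ZmeIh3eIhlVniHMAFWZmeJmYd2Zg=="/>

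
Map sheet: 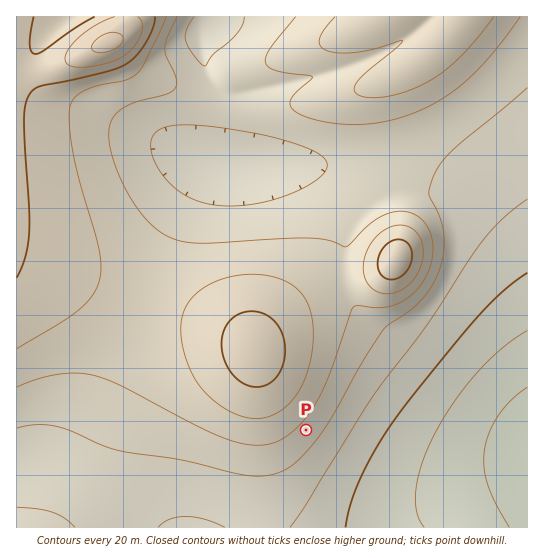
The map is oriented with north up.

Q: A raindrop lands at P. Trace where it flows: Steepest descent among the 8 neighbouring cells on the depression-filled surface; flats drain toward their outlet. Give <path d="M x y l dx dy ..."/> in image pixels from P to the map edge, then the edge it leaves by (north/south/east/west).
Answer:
<path d="M306 430l55 55 166 0"/>
exit: east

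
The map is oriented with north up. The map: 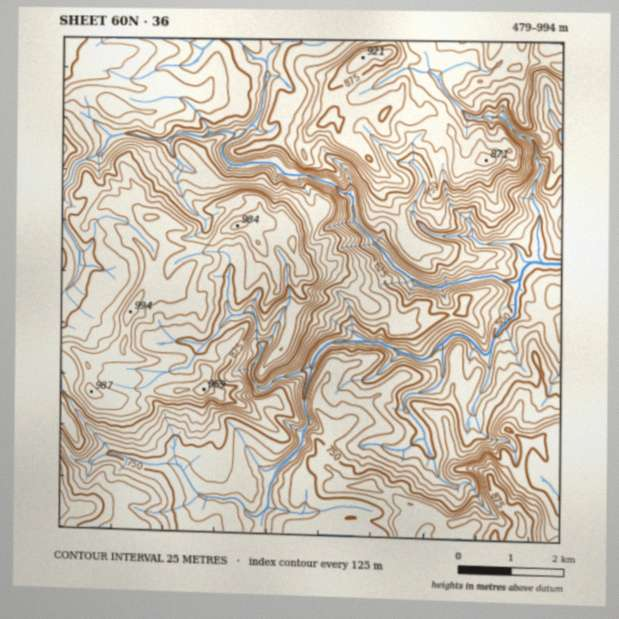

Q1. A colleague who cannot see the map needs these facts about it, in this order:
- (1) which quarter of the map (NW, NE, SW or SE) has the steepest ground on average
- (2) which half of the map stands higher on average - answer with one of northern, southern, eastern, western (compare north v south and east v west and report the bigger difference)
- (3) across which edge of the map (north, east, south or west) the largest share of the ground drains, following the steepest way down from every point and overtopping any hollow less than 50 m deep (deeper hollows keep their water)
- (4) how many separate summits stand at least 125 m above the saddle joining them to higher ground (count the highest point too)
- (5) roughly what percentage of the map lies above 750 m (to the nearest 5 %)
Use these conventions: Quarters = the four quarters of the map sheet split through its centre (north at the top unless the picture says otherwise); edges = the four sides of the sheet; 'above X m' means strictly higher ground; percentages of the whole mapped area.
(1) The north-east quarter is the steepest part of the map.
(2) On average the western half of the map is the higher ground.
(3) The largest share of the runoff leaves by the eastern edge.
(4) There are 3 summits with 125 m or more of prominence.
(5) About 60 % of the map lies above 750 m.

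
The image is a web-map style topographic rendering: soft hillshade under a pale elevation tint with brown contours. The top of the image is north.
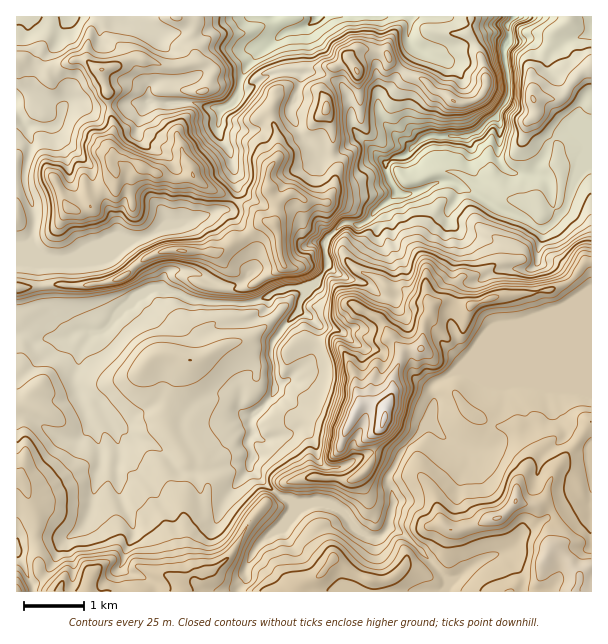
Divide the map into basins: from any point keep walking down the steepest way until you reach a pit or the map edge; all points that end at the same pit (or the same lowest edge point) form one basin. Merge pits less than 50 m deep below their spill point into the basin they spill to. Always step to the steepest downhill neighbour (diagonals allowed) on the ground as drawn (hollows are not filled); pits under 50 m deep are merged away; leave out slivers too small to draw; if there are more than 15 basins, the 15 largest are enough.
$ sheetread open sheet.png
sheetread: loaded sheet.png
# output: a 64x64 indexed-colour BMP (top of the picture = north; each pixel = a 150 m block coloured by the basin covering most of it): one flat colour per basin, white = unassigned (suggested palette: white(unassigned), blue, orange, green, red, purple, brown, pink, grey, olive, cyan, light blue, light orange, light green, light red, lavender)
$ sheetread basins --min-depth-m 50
<image width="64" height="64" href="data:image/bmp;base64,Qk12CAAAAAAAAHYAAAAoAAAAQAAAAEAAAAABAAQAAAAAAAAIAAATCwAAEwsAABAAAAAAAAAA////ALR3HwAOf/8ALKAsACgn1gC9Z5QAS1aMAMJ34wB/f38AIr28AM++FwDox64AeLv/AIrfmACWmP8A1bDFABERERERERERERERERERERERERERERERERERERERERERERERERERERERERERERERERERERERERERERERERERERERERERERERERERERERERERERERERERERERERERERERERERERERERERERERERERERERERERERERERERERERERERERERERERERERERERERERERERERERERERERERERERERERERERERERERERERERERERERERERERERERERERERERERERERERERERERERERERERERERERERERERERERERERERERERERERERERERERERERERERERERERERERERERERERERERERERERERERERERERERERERERERERERERERERERERERERERERERERERERERERERERERERERERERERERERERERERERERERERERERERERERERERERERERERERERERERERERERERERERERERERERERERERERERERERERERERERERERERERERERERERERERERERERERERERERERERERERERERERERERERERERERERERERERERERERERERERERERERERERERERERERERERERERERERERERERERERERERERERERERERERERERERERERERERERERERERERERERERERERERERERERERERERERERERERERERERERERERERERERERERERERERERERERERERERERERERERERERERERERERERERERERERERERERERERERERERERERERERERERERERERERERERERERERERERERERERERERERERERERERERERERERERERERERERERERERERERERERERERERERERERERERERERERERERERERERERERERERERERERERERERERERERERERERERERERERERERERERERERERERERERERERERERERERERERERERERERERERERERERERERERERERERERERERERERERERERERERERERERERERERERERERERERERERERERERERERERERERERERERERERERERERERERERERERERERERERERERERERERERERERERERERERERERERERERERERERERERERERERERERERERERERERERERERERERERERERERERERERERERERERERERERERERERERERERERERERERERERERERERERERERERERERERERERERERERERERERERERERERERERERERERERERERERERERERERERERERERERERERERERERERERERERERERERERERERERERERERERERERERERERERERERERERERERERERERERERERERERERERERERERERERERERERERERERERERERERERERERERERERERERERERERMzMzMzMREREREREREREREREREREREREREREREREREREzMzMzMzMxERERERERERERERERERERERERERERERERETMzMzMzMzMRERERERERERERERERERERERERERERERERMzMzMzMzMzEREREREREREREREREREREREREREREREREzMzMzMzMzMRERERERERERERERERERERERERERERERETMzMzMzMzMxERERERERERERERERERERERERERERERERNEQzMzMzMxERERERERERERERERERERERERERERERERFEREMzMzMzEREREREREiEREREREREREREREREREREREUREREMzMzEREREREREiIRERERERERERERERERERERERRERERDMzMRERERERIiIhERERERERERERERERERERERFEREREQzMxERERESIiIhEREREREREREREREREREREREUREREREQzERERESIiIiERERERERERERERERERERERERRERERERDMRERESIiIiIRERERERERERERERERERERERFEREREREMzERESIiIiIhEREREREREREREREREREREREUREREREQRERERIiIiIiIRERERERERERERERERERERERRERERERBERERIiIiIiIhERERERERERERERERERERERFEREREREEREREiIiIiIiEREREREREREREREREREREREUREREREQRERESIiIiIiIRERERERERERERERERERERERRERERERBEREREiIiIiIRERERERERERERERERERERERFERERERBERERESIiIiIhEREREREREREREREREREREREUREREREEREREREiIiIiIRERERERERERERIRERERERERREREREQRERERESIiIiIhERERERERERESIiIRERERERFERERERBEREREREiIiIiIRERERERERESIiIhEREREREUREREREERERERERIiIiIiEREREREREiIiIiERERERERRDM0RDMxERETERIiIiIiIiIiERERIiIiIiIREREREREzMzMzMzMzMzMzIiIiIiIiIiIhERIiIiIiIhERERERETMzMzMzMzMzMzIiIiIiIiIiIiIiIiIiIiIhERERERERMzMzMzMzMzMzMiIiIiIiIiIiIiIiIiIiIiEREREREREzMzMzMzMzMzMzIiIiIiIiIiIiIiIiIiIiERERERERETMzMzMzMzMzMzIiIiIiIiIiIiIiIiIiIiIRERERERER"/>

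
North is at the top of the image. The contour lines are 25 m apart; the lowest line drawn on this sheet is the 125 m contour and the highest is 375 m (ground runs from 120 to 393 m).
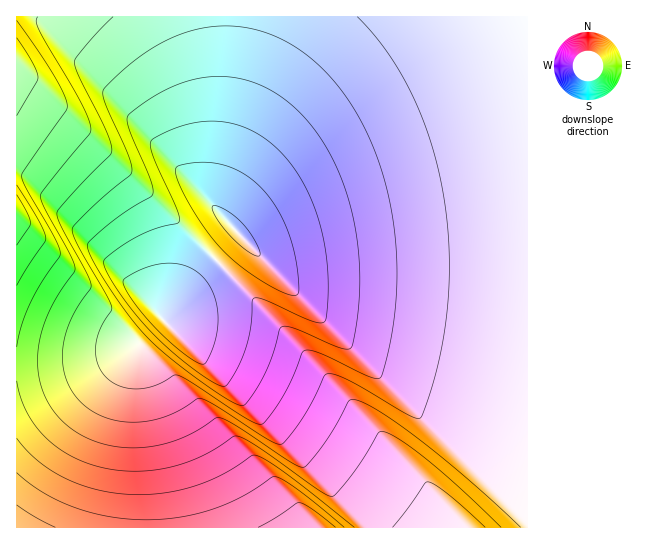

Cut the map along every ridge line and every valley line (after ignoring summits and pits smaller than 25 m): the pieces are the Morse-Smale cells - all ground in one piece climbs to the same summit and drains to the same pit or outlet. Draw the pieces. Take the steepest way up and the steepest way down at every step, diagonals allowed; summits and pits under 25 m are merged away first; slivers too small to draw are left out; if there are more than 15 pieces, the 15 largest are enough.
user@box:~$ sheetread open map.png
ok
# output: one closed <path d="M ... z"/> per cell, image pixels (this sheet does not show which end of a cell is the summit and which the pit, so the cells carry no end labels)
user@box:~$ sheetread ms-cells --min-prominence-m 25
<path d="M527 16l-300 1 0 37-4 60-14 87 31 34-24 26 81 84 169 183 62-1z"/><path d="M215 260l-34 37-17 21 1 4-22 23-3 5-1 37 9 91 1 49 316 1-168-183z"/><path d="M226 16l-210 1 0 69 45 29 26 21 51 47 77 77 25-25-31-34 8-44 7-58 3-45z"/><path d="M165 321l-6 3-20 20-21 9-40 8-62 4 1 163 132-1-1-49-8-73-1-46 4-14z"/><path d="M19 171l-3 0 0 192 29 1 42-4 31-7 21-9 25-23-3-4-20-20-20-31-29-36-38-35z"/><path d="M17 87l-1 83 9 3 22 16 45 41 29 36 15 24 27 30 52-61-77-76-51-47-26-21z"/>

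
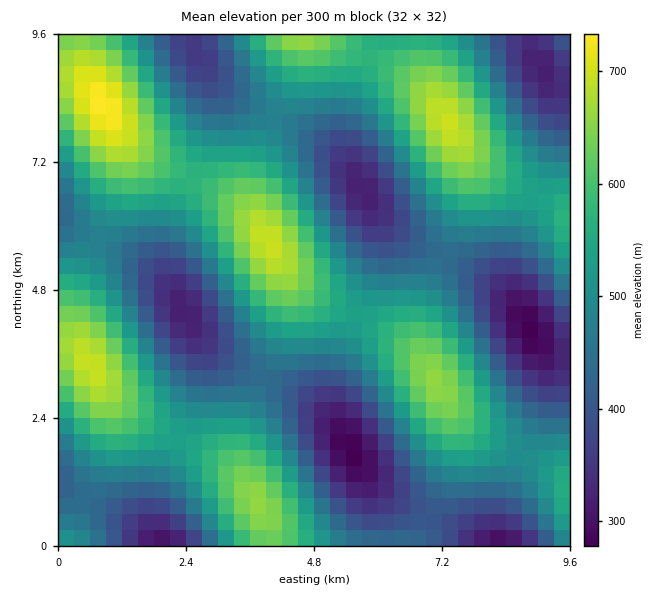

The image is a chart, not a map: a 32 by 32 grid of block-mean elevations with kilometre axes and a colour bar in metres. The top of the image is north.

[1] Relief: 280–740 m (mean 500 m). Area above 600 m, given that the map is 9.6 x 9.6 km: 17.6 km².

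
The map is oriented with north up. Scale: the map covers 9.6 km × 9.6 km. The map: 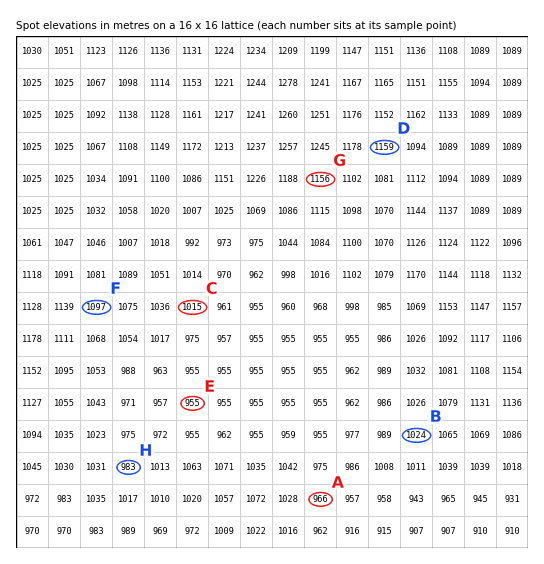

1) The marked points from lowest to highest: A C B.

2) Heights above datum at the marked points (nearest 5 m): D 1160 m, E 955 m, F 1095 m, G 1155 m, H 985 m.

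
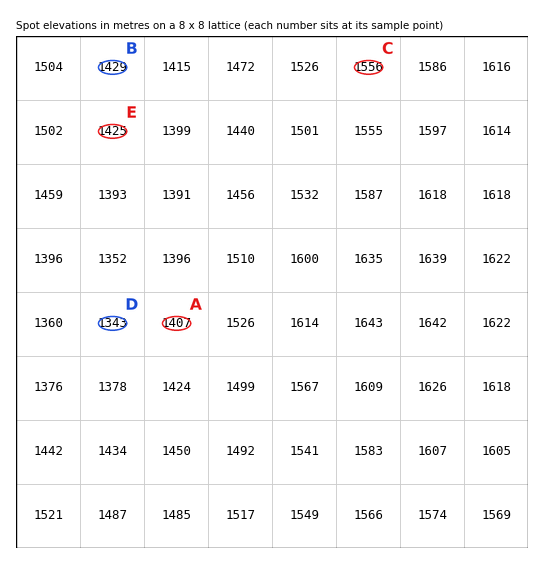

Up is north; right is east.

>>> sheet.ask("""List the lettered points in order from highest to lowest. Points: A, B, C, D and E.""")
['C', 'B', 'E', 'A', 'D']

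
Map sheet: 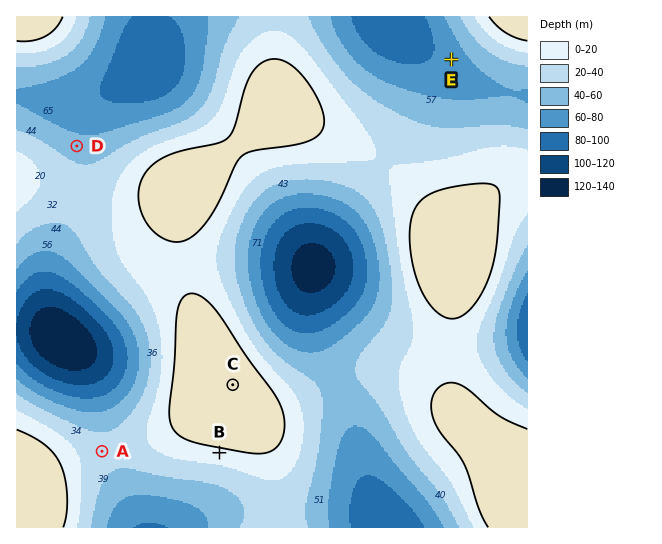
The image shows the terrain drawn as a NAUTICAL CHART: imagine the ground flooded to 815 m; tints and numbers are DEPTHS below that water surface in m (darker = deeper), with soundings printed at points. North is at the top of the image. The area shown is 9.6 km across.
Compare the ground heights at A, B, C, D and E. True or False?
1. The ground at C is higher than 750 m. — True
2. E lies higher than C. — False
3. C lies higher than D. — True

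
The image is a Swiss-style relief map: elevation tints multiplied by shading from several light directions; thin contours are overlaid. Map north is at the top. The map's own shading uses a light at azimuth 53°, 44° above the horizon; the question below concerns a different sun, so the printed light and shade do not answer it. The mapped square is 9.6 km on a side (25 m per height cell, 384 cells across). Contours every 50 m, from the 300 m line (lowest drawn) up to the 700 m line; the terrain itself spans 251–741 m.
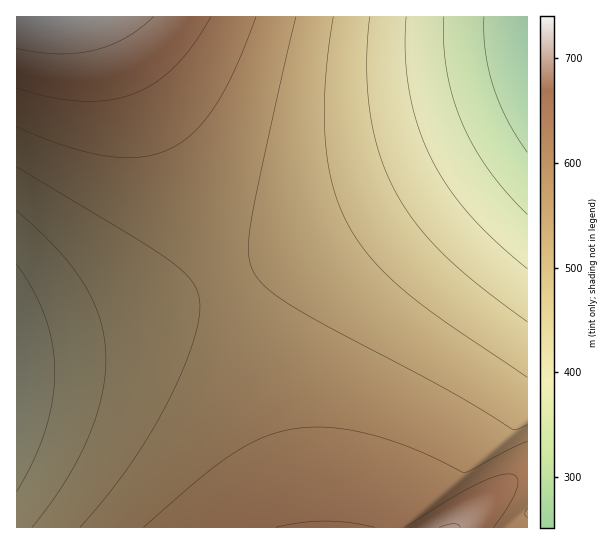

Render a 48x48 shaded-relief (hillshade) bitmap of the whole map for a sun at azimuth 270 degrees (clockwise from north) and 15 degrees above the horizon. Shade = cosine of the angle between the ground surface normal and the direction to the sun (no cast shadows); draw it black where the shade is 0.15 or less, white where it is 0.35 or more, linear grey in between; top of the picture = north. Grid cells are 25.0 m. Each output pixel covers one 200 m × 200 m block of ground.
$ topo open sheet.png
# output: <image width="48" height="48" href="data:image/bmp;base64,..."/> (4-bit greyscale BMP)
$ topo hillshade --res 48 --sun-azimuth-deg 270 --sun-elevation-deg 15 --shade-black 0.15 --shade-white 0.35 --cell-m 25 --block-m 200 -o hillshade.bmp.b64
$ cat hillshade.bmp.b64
<image width="48" height="48" href="data:image/bmp;base64,Qk32BAAAAAAAAHYAAAAoAAAAMAAAADAAAAABAAQAAAAAAIAEAAATCwAAEwsAABAAAAAAAAAAAAAAABEREQAiIiIAMzMzAERERABVVVUAZmZmAHd3dwCIiIgAmZmZAKqqqgC7u7sAzMzMAN3d3QDu7u4A////AN3MzMu7u7qqqqmZmZmIiIiIiK7sp1MAJN3MzMy7u7qqqqmZmZmIiIiIh4reyoUxAN3czMy7u7qqqqmZmZmIiIiIh3ed7KhjEN3czMy7u7uqqqqZmZmIiIiIh3d4zsqGMt3czMzLu7uqqqqZmZmIiIiIh3d3i+2oZd3dzMzLu7uqqqqZmZmIiIiIh3d3eL3bh93dzMzLu7uqqqqZmZmIiIiIh3d3d3rdut3dzMzLu7uqqqqZmZmIiIiId3d3d3ec3N3dzMzLu7uqqqqZmZmIiIiId3d3d3d4zt3dzMzLu7uqqqmZmZmIiIiId3d3d3Zmid3dzMzLu7uqqqmZmZiIiIiHd3d3d3ZmZt3dzMzLu7uqqqmZmZiIiIiHd3d3d2ZmZt3dzMzLu7qqqqmZmZiIiIh3d3d3d2ZmZt3dzMy7u7qqqpmZmYiIiId3d3d3dmZmZt3czMy7u7qqqpmZmYiIiId3d3d3ZmZmZt3czMy7u6qqqZmZmIiIiHd3d3d2ZmZmZt3czMu7u6qqqZmZiIiIh3d3d3dmZmZmZt3czMu7u6qqmZmZiIiId3d3d3ZmZmZmZt3MzMu7uqqqmZmYiIiId3d3d2ZmZmZmZt3MzLu7uqqpmZmYiIiHd3d3dmZmZmZmZtzMzLu7qqqpmZmIiIh3d3d3ZmZmZmZmZczMy7u7qqqZmZiIiId3d3d2ZmZmZmZmVczMy7u6qqqZmYiIiHd3d3ZmZmZmZmZVVczMu7u6qqmZmYiIh3d3d2ZmZmZmZlVVVczMu7uqqpmZmIiId3d3dmZmZmZmVVVVVczLu7qqqpmZiIiHd3d3ZmZmZmZVVVVVVczLu7qqqZmYiIh3d3dmZmZmZlVVVVVVVcy7u6qqmZmYiId3d3ZmZmZmVVVVVVVVVcu7uqqpmZmIiHd3d2ZmZmZVVVVVVVVVVbu7uqqpmZiIiHd3dmZmZlVVVVVVVVVVVbu7qqqZmYiIh3d3ZmZmZVVVVVVVVVVVVbu6qqmZmIiId3d2ZmZlVVVVVVVVVVVVVbu6qqmZmIiHd3dmZmZVVVVVVVVVRERFVbuqqpmZiIh3d3ZmZmVVVVVVVERERERERLqqqZmYiId3d2ZmZlVVVVVURERERERERKqqqZmYiId3dmZmVVVVVURERERERERERKqqmZmIiHd3ZmZlVVVVVERERERERERERKqpmZiIh3d2ZmZVVVVURERERERERERERKqpmYiId3d2ZmVVVVVERERERERERERERKqZmYiId3dmZlVVVURERERERERERERERKmZmIiHd3ZmZVVVVERERERERERERERERJmZmIh3d2ZmZVVVREREREQzMzMzRERERJmZiIh3d2ZmVVVUREREQzMzMzMzNERERJmYiId3dmZlVVVEREREMzMzMzMzM0RERJmYiId3ZmZVVVREREQzMzMzMzMzMzRERJmIiHd3ZmZVVUREREMzMzMzMzMzMzRERJmIh3d2ZmVVVURERDMzMzMzMzMzMzRERJiIh3d2ZmVVVEREQzMzMzMzMzMzMzNERA=="/>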